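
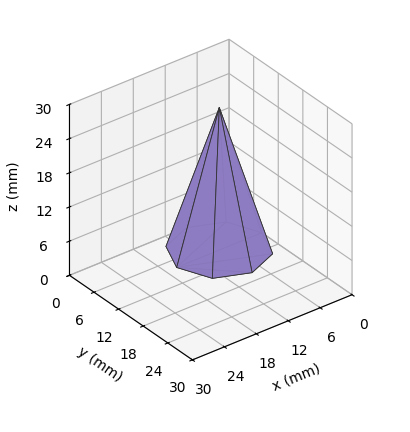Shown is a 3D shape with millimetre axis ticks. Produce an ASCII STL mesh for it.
Reading the render: the shape is a regular 8-sided pyramid, base circumscribed radius ≈ 8 mm, apex at z ≈ 25 mm (dimensions read to the nearest mm from the axis ticks). For the STL, each face is triangulated and given an outward normal.

solid part
  facet normal 0.0000 0.0000 -1.0000
    outer loop
      vertex 8.00 16.00 0.00
      vertex 13.66 13.66 0.00
      vertex 16.00 8.00 0.00
    endloop
  endfacet
  facet normal 0.0000 0.0000 -1.0000
    outer loop
      vertex 2.34 13.66 0.00
      vertex 8.00 16.00 0.00
      vertex 16.00 8.00 0.00
    endloop
  endfacet
  facet normal 0.0000 0.0000 -1.0000
    outer loop
      vertex 0.00 8.00 0.00
      vertex 2.34 13.66 0.00
      vertex 16.00 8.00 0.00
    endloop
  endfacet
  facet normal 0.0000 0.0000 -1.0000
    outer loop
      vertex 2.34 2.34 0.00
      vertex 0.00 8.00 0.00
      vertex 16.00 8.00 0.00
    endloop
  endfacet
  facet normal 0.0000 0.0000 -1.0000
    outer loop
      vertex 8.00 0.00 0.00
      vertex 2.34 2.34 0.00
      vertex 16.00 8.00 0.00
    endloop
  endfacet
  facet normal 0.0000 0.0000 -1.0000
    outer loop
      vertex 13.66 2.34 0.00
      vertex 8.00 0.00 0.00
      vertex 16.00 8.00 0.00
    endloop
  endfacet
  facet normal 0.8862 0.3664 0.2836
    outer loop
      vertex 16.00 8.00 0.00
      vertex 13.66 13.66 0.00
      vertex 8.00 8.00 25.00
    endloop
  endfacet
  facet normal 0.3664 0.8862 0.2836
    outer loop
      vertex 13.66 13.66 0.00
      vertex 8.00 16.00 0.00
      vertex 8.00 8.00 25.00
    endloop
  endfacet
  facet normal -0.3664 0.8862 0.2836
    outer loop
      vertex 8.00 16.00 0.00
      vertex 2.34 13.66 0.00
      vertex 8.00 8.00 25.00
    endloop
  endfacet
  facet normal -0.8862 0.3664 0.2836
    outer loop
      vertex 2.34 13.66 0.00
      vertex 0.00 8.00 0.00
      vertex 8.00 8.00 25.00
    endloop
  endfacet
  facet normal -0.8862 -0.3664 0.2836
    outer loop
      vertex 0.00 8.00 0.00
      vertex 2.34 2.34 0.00
      vertex 8.00 8.00 25.00
    endloop
  endfacet
  facet normal -0.3664 -0.8862 0.2836
    outer loop
      vertex 2.34 2.34 0.00
      vertex 8.00 0.00 0.00
      vertex 8.00 8.00 25.00
    endloop
  endfacet
  facet normal 0.3664 -0.8862 0.2836
    outer loop
      vertex 8.00 0.00 0.00
      vertex 13.66 2.34 0.00
      vertex 8.00 8.00 25.00
    endloop
  endfacet
  facet normal 0.8862 -0.3664 0.2836
    outer loop
      vertex 13.66 2.34 0.00
      vertex 16.00 8.00 0.00
      vertex 8.00 8.00 25.00
    endloop
  endfacet
endsolid part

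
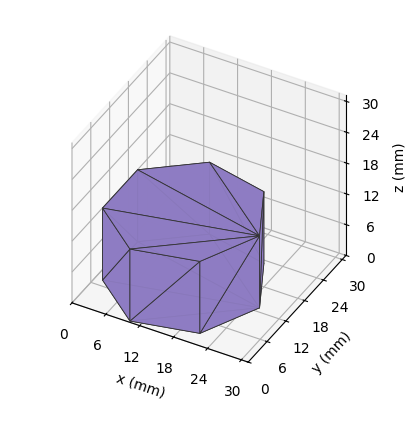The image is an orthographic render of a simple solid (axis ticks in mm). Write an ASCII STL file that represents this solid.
Reading the render: the shape is a regular 7-sided prism (a cylinder approximated with 7 flat sides), circumscribed radius ≈ 13 mm, height ≈ 14 mm (dimensions read to the nearest mm from the axis ticks). For the STL, each face is triangulated and given an outward normal.

solid part
  facet normal 0.0000 0.0000 -1.0000
    outer loop
      vertex 10.1 25.7 0.0
      vertex 21.1 23.2 0.0
      vertex 26.0 13.0 0.0
    endloop
  endfacet
  facet normal 0.0000 0.0000 -1.0000
    outer loop
      vertex 1.3 18.6 0.0
      vertex 10.1 25.7 0.0
      vertex 26.0 13.0 0.0
    endloop
  endfacet
  facet normal 0.0000 0.0000 -1.0000
    outer loop
      vertex 1.3 7.4 0.0
      vertex 1.3 18.6 0.0
      vertex 26.0 13.0 0.0
    endloop
  endfacet
  facet normal 0.0000 0.0000 -1.0000
    outer loop
      vertex 10.1 0.3 0.0
      vertex 1.3 7.4 0.0
      vertex 26.0 13.0 0.0
    endloop
  endfacet
  facet normal 0.0000 0.0000 -1.0000
    outer loop
      vertex 21.1 2.8 0.0
      vertex 10.1 0.3 0.0
      vertex 26.0 13.0 0.0
    endloop
  endfacet
  facet normal 0.0000 0.0000 1.0000
    outer loop
      vertex 26.0 13.0 14.0
      vertex 21.1 23.2 14.0
      vertex 10.1 25.7 14.0
    endloop
  endfacet
  facet normal 0.0000 0.0000 1.0000
    outer loop
      vertex 26.0 13.0 14.0
      vertex 10.1 25.7 14.0
      vertex 1.3 18.6 14.0
    endloop
  endfacet
  facet normal 0.0000 0.0000 1.0000
    outer loop
      vertex 26.0 13.0 14.0
      vertex 1.3 18.6 14.0
      vertex 1.3 7.4 14.0
    endloop
  endfacet
  facet normal 0.0000 0.0000 1.0000
    outer loop
      vertex 26.0 13.0 14.0
      vertex 1.3 7.4 14.0
      vertex 10.1 0.3 14.0
    endloop
  endfacet
  facet normal 0.0000 0.0000 1.0000
    outer loop
      vertex 26.0 13.0 14.0
      vertex 10.1 0.3 14.0
      vertex 21.1 2.8 14.0
    endloop
  endfacet
  facet normal 0.9014 0.4330 0.0000
    outer loop
      vertex 26.0 13.0 0.0
      vertex 21.1 23.2 0.0
      vertex 21.1 23.2 14.0
    endloop
  endfacet
  facet normal 0.9014 0.4330 0.0000
    outer loop
      vertex 26.0 13.0 0.0
      vertex 21.1 23.2 14.0
      vertex 26.0 13.0 14.0
    endloop
  endfacet
  facet normal 0.2216 0.9751 0.0000
    outer loop
      vertex 21.1 23.2 0.0
      vertex 10.1 25.7 0.0
      vertex 10.1 25.7 14.0
    endloop
  endfacet
  facet normal 0.2216 0.9751 0.0000
    outer loop
      vertex 21.1 23.2 0.0
      vertex 10.1 25.7 14.0
      vertex 21.1 23.2 14.0
    endloop
  endfacet
  facet normal -0.6279 0.7783 0.0000
    outer loop
      vertex 10.1 25.7 0.0
      vertex 1.3 18.6 0.0
      vertex 1.3 18.6 14.0
    endloop
  endfacet
  facet normal -0.6279 0.7783 0.0000
    outer loop
      vertex 10.1 25.7 0.0
      vertex 1.3 18.6 14.0
      vertex 10.1 25.7 14.0
    endloop
  endfacet
  facet normal -1.0000 0.0000 0.0000
    outer loop
      vertex 1.3 18.6 0.0
      vertex 1.3 7.4 0.0
      vertex 1.3 7.4 14.0
    endloop
  endfacet
  facet normal -1.0000 0.0000 0.0000
    outer loop
      vertex 1.3 18.6 0.0
      vertex 1.3 7.4 14.0
      vertex 1.3 18.6 14.0
    endloop
  endfacet
  facet normal -0.6279 -0.7783 0.0000
    outer loop
      vertex 1.3 7.4 0.0
      vertex 10.1 0.3 0.0
      vertex 10.1 0.3 14.0
    endloop
  endfacet
  facet normal -0.6279 -0.7783 0.0000
    outer loop
      vertex 1.3 7.4 0.0
      vertex 10.1 0.3 14.0
      vertex 1.3 7.4 14.0
    endloop
  endfacet
  facet normal 0.2216 -0.9751 0.0000
    outer loop
      vertex 10.1 0.3 0.0
      vertex 21.1 2.8 0.0
      vertex 21.1 2.8 14.0
    endloop
  endfacet
  facet normal 0.2216 -0.9751 0.0000
    outer loop
      vertex 10.1 0.3 0.0
      vertex 21.1 2.8 14.0
      vertex 10.1 0.3 14.0
    endloop
  endfacet
  facet normal 0.9014 -0.4330 0.0000
    outer loop
      vertex 21.1 2.8 0.0
      vertex 26.0 13.0 0.0
      vertex 26.0 13.0 14.0
    endloop
  endfacet
  facet normal 0.9014 -0.4330 0.0000
    outer loop
      vertex 21.1 2.8 0.0
      vertex 26.0 13.0 14.0
      vertex 21.1 2.8 14.0
    endloop
  endfacet
endsolid part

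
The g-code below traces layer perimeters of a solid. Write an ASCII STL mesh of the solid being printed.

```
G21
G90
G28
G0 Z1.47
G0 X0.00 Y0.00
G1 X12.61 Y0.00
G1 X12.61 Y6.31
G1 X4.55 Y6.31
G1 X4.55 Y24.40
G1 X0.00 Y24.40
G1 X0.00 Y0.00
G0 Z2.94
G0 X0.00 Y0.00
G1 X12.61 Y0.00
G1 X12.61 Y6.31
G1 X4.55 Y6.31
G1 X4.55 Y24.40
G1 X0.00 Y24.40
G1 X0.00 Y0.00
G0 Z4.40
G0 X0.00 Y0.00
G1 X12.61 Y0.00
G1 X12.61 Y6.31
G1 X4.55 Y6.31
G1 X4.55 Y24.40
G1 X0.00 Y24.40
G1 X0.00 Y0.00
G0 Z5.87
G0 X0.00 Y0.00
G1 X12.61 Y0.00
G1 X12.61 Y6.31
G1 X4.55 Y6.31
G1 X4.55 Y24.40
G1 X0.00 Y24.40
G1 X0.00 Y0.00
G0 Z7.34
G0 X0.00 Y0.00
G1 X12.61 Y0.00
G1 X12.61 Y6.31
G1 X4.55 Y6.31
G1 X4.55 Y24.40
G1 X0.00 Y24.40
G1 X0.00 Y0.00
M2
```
solid part
  facet normal 0.0000 0.0000 -1.0000
    outer loop
      vertex 12.61 6.31 0.00
      vertex 12.61 0.00 0.00
      vertex 0.00 0.00 0.00
    endloop
  endfacet
  facet normal 0.0000 0.0000 -1.0000
    outer loop
      vertex 4.55 6.31 0.00
      vertex 12.61 6.31 0.00
      vertex 0.00 0.00 0.00
    endloop
  endfacet
  facet normal 0.0000 0.0000 -1.0000
    outer loop
      vertex 4.55 24.40 0.00
      vertex 4.55 6.31 0.00
      vertex 0.00 0.00 0.00
    endloop
  endfacet
  facet normal 0.0000 0.0000 -1.0000
    outer loop
      vertex 0.00 24.40 0.00
      vertex 4.55 24.40 0.00
      vertex 0.00 0.00 0.00
    endloop
  endfacet
  facet normal 0.0000 0.0000 1.0000
    outer loop
      vertex 0.00 0.00 7.34
      vertex 12.61 0.00 7.34
      vertex 12.61 6.31 7.34
    endloop
  endfacet
  facet normal 0.0000 0.0000 1.0000
    outer loop
      vertex 0.00 0.00 7.34
      vertex 12.61 6.31 7.34
      vertex 4.55 6.31 7.34
    endloop
  endfacet
  facet normal 0.0000 0.0000 1.0000
    outer loop
      vertex 0.00 0.00 7.34
      vertex 4.55 6.31 7.34
      vertex 4.55 24.40 7.34
    endloop
  endfacet
  facet normal 0.0000 0.0000 1.0000
    outer loop
      vertex 0.00 0.00 7.34
      vertex 4.55 24.40 7.34
      vertex 0.00 24.40 7.34
    endloop
  endfacet
  facet normal 0.0000 -1.0000 0.0000
    outer loop
      vertex 0.00 0.00 0.00
      vertex 12.61 0.00 0.00
      vertex 12.61 0.00 7.34
    endloop
  endfacet
  facet normal 0.0000 -1.0000 0.0000
    outer loop
      vertex 0.00 0.00 0.00
      vertex 12.61 0.00 7.34
      vertex 0.00 0.00 7.34
    endloop
  endfacet
  facet normal 1.0000 0.0000 0.0000
    outer loop
      vertex 12.61 0.00 0.00
      vertex 12.61 6.31 0.00
      vertex 12.61 6.31 7.34
    endloop
  endfacet
  facet normal 1.0000 0.0000 0.0000
    outer loop
      vertex 12.61 0.00 0.00
      vertex 12.61 6.31 7.34
      vertex 12.61 0.00 7.34
    endloop
  endfacet
  facet normal 0.0000 1.0000 0.0000
    outer loop
      vertex 12.61 6.31 0.00
      vertex 4.55 6.31 0.00
      vertex 4.55 6.31 7.34
    endloop
  endfacet
  facet normal 0.0000 1.0000 0.0000
    outer loop
      vertex 12.61 6.31 0.00
      vertex 4.55 6.31 7.34
      vertex 12.61 6.31 7.34
    endloop
  endfacet
  facet normal 1.0000 0.0000 0.0000
    outer loop
      vertex 4.55 6.31 0.00
      vertex 4.55 24.40 0.00
      vertex 4.55 24.40 7.34
    endloop
  endfacet
  facet normal 1.0000 0.0000 0.0000
    outer loop
      vertex 4.55 6.31 0.00
      vertex 4.55 24.40 7.34
      vertex 4.55 6.31 7.34
    endloop
  endfacet
  facet normal 0.0000 1.0000 0.0000
    outer loop
      vertex 4.55 24.40 0.00
      vertex 0.00 24.40 0.00
      vertex 0.00 24.40 7.34
    endloop
  endfacet
  facet normal 0.0000 1.0000 0.0000
    outer loop
      vertex 4.55 24.40 0.00
      vertex 0.00 24.40 7.34
      vertex 4.55 24.40 7.34
    endloop
  endfacet
  facet normal -1.0000 0.0000 0.0000
    outer loop
      vertex 0.00 24.40 0.00
      vertex 0.00 0.00 0.00
      vertex 0.00 0.00 7.34
    endloop
  endfacet
  facet normal -1.0000 0.0000 0.0000
    outer loop
      vertex 0.00 24.40 0.00
      vertex 0.00 0.00 7.34
      vertex 0.00 24.40 7.34
    endloop
  endfacet
endsolid part

The G0 Z moves step by Δz≈1.47 mm. Every layer's G1 loop is the same polygon, so the solid is a straight extrusion of it from z=0 to z≈7.34. Closing with flat bottom and top caps and triangulating gives 20 facets — an L-shaped prism: outer 12.6 × 24.4 mm, arm thicknesses ≈ 6.31 mm (horizontal) and 4.55 mm (vertical), extruded 7.34 mm in z.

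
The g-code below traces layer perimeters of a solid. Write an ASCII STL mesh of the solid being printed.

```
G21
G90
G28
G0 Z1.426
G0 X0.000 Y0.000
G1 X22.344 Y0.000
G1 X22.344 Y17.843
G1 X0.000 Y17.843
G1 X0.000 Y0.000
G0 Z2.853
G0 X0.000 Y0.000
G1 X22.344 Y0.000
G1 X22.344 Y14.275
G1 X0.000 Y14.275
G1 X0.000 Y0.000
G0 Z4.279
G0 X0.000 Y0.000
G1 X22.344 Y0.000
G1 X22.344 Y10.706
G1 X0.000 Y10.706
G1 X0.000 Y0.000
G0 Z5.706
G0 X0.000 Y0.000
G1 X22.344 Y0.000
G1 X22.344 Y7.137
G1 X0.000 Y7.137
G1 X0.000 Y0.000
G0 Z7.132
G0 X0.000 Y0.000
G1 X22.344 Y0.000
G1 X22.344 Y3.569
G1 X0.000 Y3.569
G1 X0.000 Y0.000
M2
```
solid part
  facet normal 0.0000 0.0000 -1.0000
    outer loop
      vertex 22.344 21.412 0.000
      vertex 22.344 0.000 0.000
      vertex 0.000 0.000 0.000
    endloop
  endfacet
  facet normal 0.0000 0.0000 -1.0000
    outer loop
      vertex 0.000 21.412 0.000
      vertex 22.344 21.412 0.000
      vertex 0.000 0.000 0.000
    endloop
  endfacet
  facet normal 0.0000 -1.0000 0.0000
    outer loop
      vertex 0.000 0.000 0.000
      vertex 22.344 0.000 0.000
      vertex 22.344 0.000 8.559
    endloop
  endfacet
  facet normal 0.0000 -1.0000 0.0000
    outer loop
      vertex 0.000 0.000 0.000
      vertex 22.344 0.000 8.559
      vertex 0.000 0.000 8.559
    endloop
  endfacet
  facet normal 0.0000 0.3712 0.9286
    outer loop
      vertex 0.000 0.000 8.559
      vertex 22.344 0.000 8.559
      vertex 22.344 21.412 0.000
    endloop
  endfacet
  facet normal 0.0000 0.3712 0.9286
    outer loop
      vertex 0.000 0.000 8.559
      vertex 22.344 21.412 0.000
      vertex 0.000 21.412 0.000
    endloop
  endfacet
  facet normal -1.0000 0.0000 0.0000
    outer loop
      vertex 0.000 0.000 8.559
      vertex 0.000 21.412 0.000
      vertex 0.000 0.000 0.000
    endloop
  endfacet
  facet normal 1.0000 0.0000 0.0000
    outer loop
      vertex 22.344 0.000 0.000
      vertex 22.344 21.412 0.000
      vertex 22.344 0.000 8.559
    endloop
  endfacet
endsolid part

The G0 Z moves step by Δz≈1.426 mm. The G1 loops shrink linearly with z, so the solid tapers from its base footprint up to z≈8.56. Closing with a flat bottom cap and the tapered top and triangulating gives 8 facets — a wedge (ramp): 22.3 × 21.4 mm base, rising to 8.56 mm along the y=0 edge and sloping linearly to z=0 at y=21.4.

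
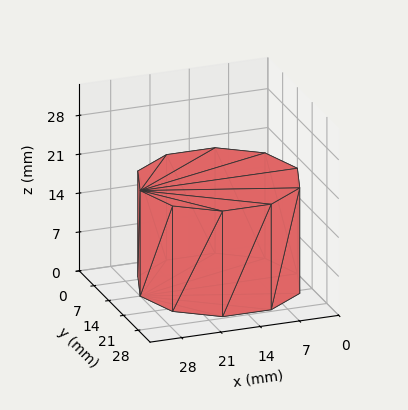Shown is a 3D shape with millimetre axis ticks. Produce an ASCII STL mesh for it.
Reading the render: the shape is a regular 10-sided prism (a cylinder approximated with 10 flat sides), circumscribed radius ≈ 14 mm, height ≈ 19 mm (dimensions read to the nearest mm from the axis ticks). For the STL, each face is triangulated and given an outward normal.

solid part
  facet normal 0.0000 0.0000 -1.0000
    outer loop
      vertex 18.326 27.315 0.000
      vertex 25.326 22.229 0.000
      vertex 28.000 14.000 0.000
    endloop
  endfacet
  facet normal 0.0000 0.0000 -1.0000
    outer loop
      vertex 9.674 27.315 0.000
      vertex 18.326 27.315 0.000
      vertex 28.000 14.000 0.000
    endloop
  endfacet
  facet normal 0.0000 0.0000 -1.0000
    outer loop
      vertex 2.674 22.229 0.000
      vertex 9.674 27.315 0.000
      vertex 28.000 14.000 0.000
    endloop
  endfacet
  facet normal 0.0000 0.0000 -1.0000
    outer loop
      vertex 0.000 14.000 0.000
      vertex 2.674 22.229 0.000
      vertex 28.000 14.000 0.000
    endloop
  endfacet
  facet normal 0.0000 0.0000 -1.0000
    outer loop
      vertex 2.674 5.771 0.000
      vertex 0.000 14.000 0.000
      vertex 28.000 14.000 0.000
    endloop
  endfacet
  facet normal 0.0000 0.0000 -1.0000
    outer loop
      vertex 9.674 0.685 0.000
      vertex 2.674 5.771 0.000
      vertex 28.000 14.000 0.000
    endloop
  endfacet
  facet normal 0.0000 0.0000 -1.0000
    outer loop
      vertex 18.326 0.685 0.000
      vertex 9.674 0.685 0.000
      vertex 28.000 14.000 0.000
    endloop
  endfacet
  facet normal 0.0000 0.0000 -1.0000
    outer loop
      vertex 25.326 5.771 0.000
      vertex 18.326 0.685 0.000
      vertex 28.000 14.000 0.000
    endloop
  endfacet
  facet normal 0.0000 0.0000 1.0000
    outer loop
      vertex 28.000 14.000 19.000
      vertex 25.326 22.229 19.000
      vertex 18.326 27.315 19.000
    endloop
  endfacet
  facet normal 0.0000 0.0000 1.0000
    outer loop
      vertex 28.000 14.000 19.000
      vertex 18.326 27.315 19.000
      vertex 9.674 27.315 19.000
    endloop
  endfacet
  facet normal 0.0000 0.0000 1.0000
    outer loop
      vertex 28.000 14.000 19.000
      vertex 9.674 27.315 19.000
      vertex 2.674 22.229 19.000
    endloop
  endfacet
  facet normal 0.0000 0.0000 1.0000
    outer loop
      vertex 28.000 14.000 19.000
      vertex 2.674 22.229 19.000
      vertex 0.000 14.000 19.000
    endloop
  endfacet
  facet normal 0.0000 0.0000 1.0000
    outer loop
      vertex 28.000 14.000 19.000
      vertex 0.000 14.000 19.000
      vertex 2.674 5.771 19.000
    endloop
  endfacet
  facet normal 0.0000 0.0000 1.0000
    outer loop
      vertex 28.000 14.000 19.000
      vertex 2.674 5.771 19.000
      vertex 9.674 0.685 19.000
    endloop
  endfacet
  facet normal 0.0000 0.0000 1.0000
    outer loop
      vertex 28.000 14.000 19.000
      vertex 9.674 0.685 19.000
      vertex 18.326 0.685 19.000
    endloop
  endfacet
  facet normal 0.0000 0.0000 1.0000
    outer loop
      vertex 28.000 14.000 19.000
      vertex 18.326 0.685 19.000
      vertex 25.326 5.771 19.000
    endloop
  endfacet
  facet normal 0.9510 0.3090 0.0000
    outer loop
      vertex 28.000 14.000 0.000
      vertex 25.326 22.229 0.000
      vertex 25.326 22.229 19.000
    endloop
  endfacet
  facet normal 0.9510 0.3090 0.0000
    outer loop
      vertex 28.000 14.000 0.000
      vertex 25.326 22.229 19.000
      vertex 28.000 14.000 19.000
    endloop
  endfacet
  facet normal 0.5878 0.8090 0.0000
    outer loop
      vertex 25.326 22.229 0.000
      vertex 18.326 27.315 0.000
      vertex 18.326 27.315 19.000
    endloop
  endfacet
  facet normal 0.5878 0.8090 0.0000
    outer loop
      vertex 25.326 22.229 0.000
      vertex 18.326 27.315 19.000
      vertex 25.326 22.229 19.000
    endloop
  endfacet
  facet normal 0.0000 1.0000 0.0000
    outer loop
      vertex 18.326 27.315 0.000
      vertex 9.674 27.315 0.000
      vertex 9.674 27.315 19.000
    endloop
  endfacet
  facet normal 0.0000 1.0000 0.0000
    outer loop
      vertex 18.326 27.315 0.000
      vertex 9.674 27.315 19.000
      vertex 18.326 27.315 19.000
    endloop
  endfacet
  facet normal -0.5878 0.8090 0.0000
    outer loop
      vertex 9.674 27.315 0.000
      vertex 2.674 22.229 0.000
      vertex 2.674 22.229 19.000
    endloop
  endfacet
  facet normal -0.5878 0.8090 0.0000
    outer loop
      vertex 9.674 27.315 0.000
      vertex 2.674 22.229 19.000
      vertex 9.674 27.315 19.000
    endloop
  endfacet
  facet normal -0.9510 0.3090 0.0000
    outer loop
      vertex 2.674 22.229 0.000
      vertex 0.000 14.000 0.000
      vertex 0.000 14.000 19.000
    endloop
  endfacet
  facet normal -0.9510 0.3090 0.0000
    outer loop
      vertex 2.674 22.229 0.000
      vertex 0.000 14.000 19.000
      vertex 2.674 22.229 19.000
    endloop
  endfacet
  facet normal -0.9510 -0.3090 0.0000
    outer loop
      vertex 0.000 14.000 0.000
      vertex 2.674 5.771 0.000
      vertex 2.674 5.771 19.000
    endloop
  endfacet
  facet normal -0.9510 -0.3090 0.0000
    outer loop
      vertex 0.000 14.000 0.000
      vertex 2.674 5.771 19.000
      vertex 0.000 14.000 19.000
    endloop
  endfacet
  facet normal -0.5878 -0.8090 0.0000
    outer loop
      vertex 2.674 5.771 0.000
      vertex 9.674 0.685 0.000
      vertex 9.674 0.685 19.000
    endloop
  endfacet
  facet normal -0.5878 -0.8090 0.0000
    outer loop
      vertex 2.674 5.771 0.000
      vertex 9.674 0.685 19.000
      vertex 2.674 5.771 19.000
    endloop
  endfacet
  facet normal 0.0000 -1.0000 0.0000
    outer loop
      vertex 9.674 0.685 0.000
      vertex 18.326 0.685 0.000
      vertex 18.326 0.685 19.000
    endloop
  endfacet
  facet normal 0.0000 -1.0000 0.0000
    outer loop
      vertex 9.674 0.685 0.000
      vertex 18.326 0.685 19.000
      vertex 9.674 0.685 19.000
    endloop
  endfacet
  facet normal 0.5878 -0.8090 0.0000
    outer loop
      vertex 18.326 0.685 0.000
      vertex 25.326 5.771 0.000
      vertex 25.326 5.771 19.000
    endloop
  endfacet
  facet normal 0.5878 -0.8090 0.0000
    outer loop
      vertex 18.326 0.685 0.000
      vertex 25.326 5.771 19.000
      vertex 18.326 0.685 19.000
    endloop
  endfacet
  facet normal 0.9510 -0.3090 0.0000
    outer loop
      vertex 25.326 5.771 0.000
      vertex 28.000 14.000 0.000
      vertex 28.000 14.000 19.000
    endloop
  endfacet
  facet normal 0.9510 -0.3090 0.0000
    outer loop
      vertex 25.326 5.771 0.000
      vertex 28.000 14.000 19.000
      vertex 25.326 5.771 19.000
    endloop
  endfacet
endsolid part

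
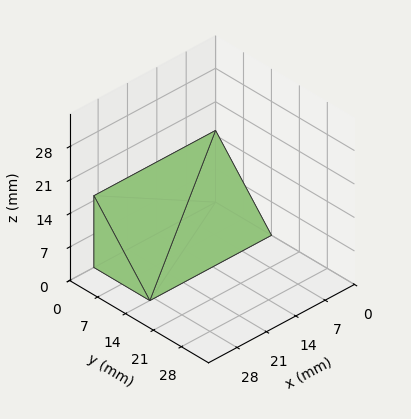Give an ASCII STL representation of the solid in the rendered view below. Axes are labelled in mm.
Reading the render: the shape is a wedge (ramp): 29 × 14 mm base, rising to 15 mm along the y=0 edge and sloping linearly to z=0 at y=14 (dimensions read to the nearest mm from the axis ticks). For the STL, each face is triangulated and given an outward normal.

solid part
  facet normal 0.0000 0.0000 -1.0000
    outer loop
      vertex 29.000 14.000 0.000
      vertex 29.000 0.000 0.000
      vertex 0.000 0.000 0.000
    endloop
  endfacet
  facet normal 0.0000 0.0000 -1.0000
    outer loop
      vertex 0.000 14.000 0.000
      vertex 29.000 14.000 0.000
      vertex 0.000 0.000 0.000
    endloop
  endfacet
  facet normal 0.0000 -1.0000 0.0000
    outer loop
      vertex 0.000 0.000 0.000
      vertex 29.000 0.000 0.000
      vertex 29.000 0.000 15.000
    endloop
  endfacet
  facet normal 0.0000 -1.0000 0.0000
    outer loop
      vertex 0.000 0.000 0.000
      vertex 29.000 0.000 15.000
      vertex 0.000 0.000 15.000
    endloop
  endfacet
  facet normal 0.0000 0.7311 0.6823
    outer loop
      vertex 0.000 0.000 15.000
      vertex 29.000 0.000 15.000
      vertex 29.000 14.000 0.000
    endloop
  endfacet
  facet normal 0.0000 0.7311 0.6823
    outer loop
      vertex 0.000 0.000 15.000
      vertex 29.000 14.000 0.000
      vertex 0.000 14.000 0.000
    endloop
  endfacet
  facet normal -1.0000 0.0000 0.0000
    outer loop
      vertex 0.000 0.000 15.000
      vertex 0.000 14.000 0.000
      vertex 0.000 0.000 0.000
    endloop
  endfacet
  facet normal 1.0000 0.0000 0.0000
    outer loop
      vertex 29.000 0.000 0.000
      vertex 29.000 14.000 0.000
      vertex 29.000 0.000 15.000
    endloop
  endfacet
endsolid part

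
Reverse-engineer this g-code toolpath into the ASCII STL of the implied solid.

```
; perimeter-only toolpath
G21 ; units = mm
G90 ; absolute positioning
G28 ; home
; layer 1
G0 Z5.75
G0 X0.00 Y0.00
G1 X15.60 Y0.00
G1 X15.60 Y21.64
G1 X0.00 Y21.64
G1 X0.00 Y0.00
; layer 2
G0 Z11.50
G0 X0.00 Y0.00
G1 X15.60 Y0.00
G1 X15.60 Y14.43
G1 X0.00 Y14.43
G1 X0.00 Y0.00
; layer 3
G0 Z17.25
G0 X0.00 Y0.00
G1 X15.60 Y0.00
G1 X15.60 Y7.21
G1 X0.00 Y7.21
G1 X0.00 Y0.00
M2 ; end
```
solid part
  facet normal 0.0000 0.0000 -1.0000
    outer loop
      vertex 15.60 28.86 0.00
      vertex 15.60 0.00 0.00
      vertex 0.00 0.00 0.00
    endloop
  endfacet
  facet normal 0.0000 0.0000 -1.0000
    outer loop
      vertex 0.00 28.86 0.00
      vertex 15.60 28.86 0.00
      vertex 0.00 0.00 0.00
    endloop
  endfacet
  facet normal 0.0000 -1.0000 0.0000
    outer loop
      vertex 0.00 0.00 0.00
      vertex 15.60 0.00 0.00
      vertex 15.60 0.00 23.00
    endloop
  endfacet
  facet normal 0.0000 -1.0000 0.0000
    outer loop
      vertex 0.00 0.00 0.00
      vertex 15.60 0.00 23.00
      vertex 0.00 0.00 23.00
    endloop
  endfacet
  facet normal 0.0000 0.6232 0.7820
    outer loop
      vertex 0.00 0.00 23.00
      vertex 15.60 0.00 23.00
      vertex 15.60 28.86 0.00
    endloop
  endfacet
  facet normal 0.0000 0.6232 0.7820
    outer loop
      vertex 0.00 0.00 23.00
      vertex 15.60 28.86 0.00
      vertex 0.00 28.86 0.00
    endloop
  endfacet
  facet normal -1.0000 0.0000 0.0000
    outer loop
      vertex 0.00 0.00 23.00
      vertex 0.00 28.86 0.00
      vertex 0.00 0.00 0.00
    endloop
  endfacet
  facet normal 1.0000 0.0000 0.0000
    outer loop
      vertex 15.60 0.00 0.00
      vertex 15.60 28.86 0.00
      vertex 15.60 0.00 23.00
    endloop
  endfacet
endsolid part

The G0 Z moves step by Δz≈5.75 mm. The G1 loops shrink linearly with z, so the solid tapers from its base footprint up to z≈23. Closing with a flat bottom cap and the tapered top and triangulating gives 8 facets — a wedge (ramp): 15.6 × 28.9 mm base, rising to 23 mm along the y=0 edge and sloping linearly to z=0 at y=28.9.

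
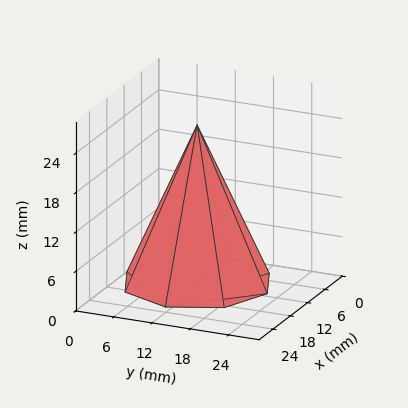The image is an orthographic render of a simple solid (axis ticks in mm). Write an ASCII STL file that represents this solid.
Reading the render: the shape is a regular 8-sided pyramid, base circumscribed radius ≈ 11 mm, apex at z ≈ 24 mm (dimensions read to the nearest mm from the axis ticks). For the STL, each face is triangulated and given an outward normal.

solid part
  facet normal 0.0000 0.0000 -1.0000
    outer loop
      vertex 11.00 22.00 0.00
      vertex 18.78 18.78 0.00
      vertex 22.00 11.00 0.00
    endloop
  endfacet
  facet normal 0.0000 0.0000 -1.0000
    outer loop
      vertex 3.22 18.78 0.00
      vertex 11.00 22.00 0.00
      vertex 22.00 11.00 0.00
    endloop
  endfacet
  facet normal 0.0000 0.0000 -1.0000
    outer loop
      vertex 0.00 11.00 0.00
      vertex 3.22 18.78 0.00
      vertex 22.00 11.00 0.00
    endloop
  endfacet
  facet normal 0.0000 0.0000 -1.0000
    outer loop
      vertex 3.22 3.22 0.00
      vertex 0.00 11.00 0.00
      vertex 22.00 11.00 0.00
    endloop
  endfacet
  facet normal 0.0000 0.0000 -1.0000
    outer loop
      vertex 11.00 0.00 0.00
      vertex 3.22 3.22 0.00
      vertex 22.00 11.00 0.00
    endloop
  endfacet
  facet normal 0.0000 0.0000 -1.0000
    outer loop
      vertex 18.78 3.22 0.00
      vertex 11.00 0.00 0.00
      vertex 22.00 11.00 0.00
    endloop
  endfacet
  facet normal 0.8508 0.3521 0.3900
    outer loop
      vertex 22.00 11.00 0.00
      vertex 18.78 18.78 0.00
      vertex 11.00 11.00 24.00
    endloop
  endfacet
  facet normal 0.3521 0.8508 0.3900
    outer loop
      vertex 18.78 18.78 0.00
      vertex 11.00 22.00 0.00
      vertex 11.00 11.00 24.00
    endloop
  endfacet
  facet normal -0.3521 0.8508 0.3900
    outer loop
      vertex 11.00 22.00 0.00
      vertex 3.22 18.78 0.00
      vertex 11.00 11.00 24.00
    endloop
  endfacet
  facet normal -0.8508 0.3521 0.3900
    outer loop
      vertex 3.22 18.78 0.00
      vertex 0.00 11.00 0.00
      vertex 11.00 11.00 24.00
    endloop
  endfacet
  facet normal -0.8508 -0.3521 0.3900
    outer loop
      vertex 0.00 11.00 0.00
      vertex 3.22 3.22 0.00
      vertex 11.00 11.00 24.00
    endloop
  endfacet
  facet normal -0.3521 -0.8508 0.3900
    outer loop
      vertex 3.22 3.22 0.00
      vertex 11.00 0.00 0.00
      vertex 11.00 11.00 24.00
    endloop
  endfacet
  facet normal 0.3521 -0.8508 0.3900
    outer loop
      vertex 11.00 0.00 0.00
      vertex 18.78 3.22 0.00
      vertex 11.00 11.00 24.00
    endloop
  endfacet
  facet normal 0.8508 -0.3521 0.3900
    outer loop
      vertex 18.78 3.22 0.00
      vertex 22.00 11.00 0.00
      vertex 11.00 11.00 24.00
    endloop
  endfacet
endsolid part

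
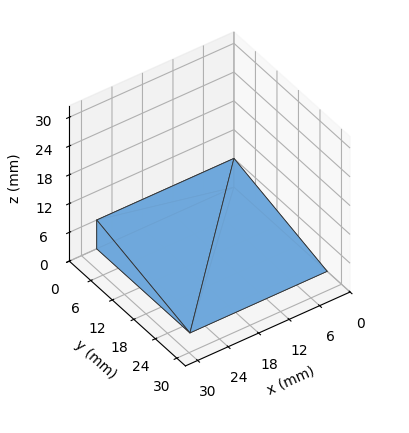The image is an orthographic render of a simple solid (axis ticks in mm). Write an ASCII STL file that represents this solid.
Reading the render: the shape is a wedge (ramp): 27 × 26 mm base, rising to 6 mm along the y=0 edge and sloping linearly to z=0 at y=26 (dimensions read to the nearest mm from the axis ticks). For the STL, each face is triangulated and given an outward normal.

solid part
  facet normal 0.0000 0.0000 -1.0000
    outer loop
      vertex 27.000 26.000 0.000
      vertex 27.000 0.000 0.000
      vertex 0.000 0.000 0.000
    endloop
  endfacet
  facet normal 0.0000 0.0000 -1.0000
    outer loop
      vertex 0.000 26.000 0.000
      vertex 27.000 26.000 0.000
      vertex 0.000 0.000 0.000
    endloop
  endfacet
  facet normal 0.0000 -1.0000 0.0000
    outer loop
      vertex 0.000 0.000 0.000
      vertex 27.000 0.000 0.000
      vertex 27.000 0.000 6.000
    endloop
  endfacet
  facet normal 0.0000 -1.0000 0.0000
    outer loop
      vertex 0.000 0.000 0.000
      vertex 27.000 0.000 6.000
      vertex 0.000 0.000 6.000
    endloop
  endfacet
  facet normal 0.0000 0.2249 0.9744
    outer loop
      vertex 0.000 0.000 6.000
      vertex 27.000 0.000 6.000
      vertex 27.000 26.000 0.000
    endloop
  endfacet
  facet normal 0.0000 0.2249 0.9744
    outer loop
      vertex 0.000 0.000 6.000
      vertex 27.000 26.000 0.000
      vertex 0.000 26.000 0.000
    endloop
  endfacet
  facet normal -1.0000 0.0000 0.0000
    outer loop
      vertex 0.000 0.000 6.000
      vertex 0.000 26.000 0.000
      vertex 0.000 0.000 0.000
    endloop
  endfacet
  facet normal 1.0000 0.0000 0.0000
    outer loop
      vertex 27.000 0.000 0.000
      vertex 27.000 26.000 0.000
      vertex 27.000 0.000 6.000
    endloop
  endfacet
endsolid part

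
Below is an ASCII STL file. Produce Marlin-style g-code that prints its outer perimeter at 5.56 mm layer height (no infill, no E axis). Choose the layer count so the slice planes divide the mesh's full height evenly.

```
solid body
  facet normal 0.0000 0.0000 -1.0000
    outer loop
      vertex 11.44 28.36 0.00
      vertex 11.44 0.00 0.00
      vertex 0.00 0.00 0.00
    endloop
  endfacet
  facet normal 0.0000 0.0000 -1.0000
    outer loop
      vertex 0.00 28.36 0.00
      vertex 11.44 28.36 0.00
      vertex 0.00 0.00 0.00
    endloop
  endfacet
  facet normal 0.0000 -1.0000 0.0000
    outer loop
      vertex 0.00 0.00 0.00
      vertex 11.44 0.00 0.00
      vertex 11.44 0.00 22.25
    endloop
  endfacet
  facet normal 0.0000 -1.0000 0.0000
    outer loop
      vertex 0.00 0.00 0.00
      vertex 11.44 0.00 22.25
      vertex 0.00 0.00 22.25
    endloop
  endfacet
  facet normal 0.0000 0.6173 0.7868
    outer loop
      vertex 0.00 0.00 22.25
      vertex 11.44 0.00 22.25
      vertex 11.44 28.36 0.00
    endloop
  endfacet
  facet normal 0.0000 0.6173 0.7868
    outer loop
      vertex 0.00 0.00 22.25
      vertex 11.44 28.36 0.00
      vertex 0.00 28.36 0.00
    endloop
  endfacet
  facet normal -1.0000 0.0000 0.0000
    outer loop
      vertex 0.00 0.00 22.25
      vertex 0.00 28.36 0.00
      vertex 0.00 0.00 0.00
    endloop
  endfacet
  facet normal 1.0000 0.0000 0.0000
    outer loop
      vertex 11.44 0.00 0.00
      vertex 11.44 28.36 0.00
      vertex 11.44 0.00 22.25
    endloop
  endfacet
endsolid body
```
; perimeter-only toolpath
G21 ; units = mm
G90 ; absolute positioning
G28 ; home
; layer 1
G0 Z5.56
G0 X0.00 Y0.00
G1 X11.44 Y0.00
G1 X11.44 Y21.27
G1 X0.00 Y21.27
G1 X0.00 Y0.00
; layer 2
G0 Z11.12
G0 X0.00 Y0.00
G1 X11.44 Y0.00
G1 X11.44 Y14.18
G1 X0.00 Y14.18
G1 X0.00 Y0.00
; layer 3
G0 Z16.69
G0 X0.00 Y0.00
G1 X11.44 Y0.00
G1 X11.44 Y7.09
G1 X0.00 Y7.09
G1 X0.00 Y0.00
M2 ; end

The solid is a wedge (ramp): 11.4 × 28.4 mm base, rising to 22.2 mm along the y=0 edge and sloping linearly to z=0 at y=28.4. Slicing at Δz = 5.56 mm — 4 equal slices spanning the solid's height, so layer i sits at z = i·h/4 — gives 3 non-empty perimeters. Each is a 4-segment closed polygon; G0 lifts to the layer z and rapids to the start vertex, then G1 traces the edges. The cross-section shrinks linearly with z (the slice at the apex is degenerate and omitted).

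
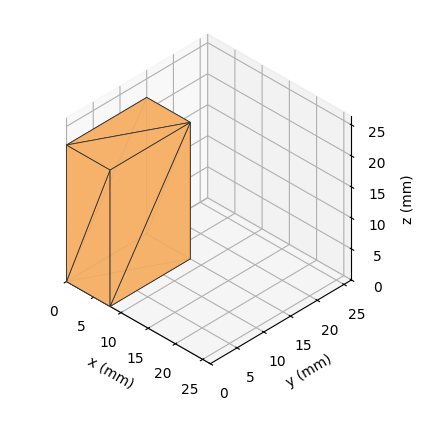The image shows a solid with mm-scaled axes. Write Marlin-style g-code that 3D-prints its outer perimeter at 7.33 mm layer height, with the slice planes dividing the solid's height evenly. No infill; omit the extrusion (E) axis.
Reading the render: the shape is a rectangular box, roughly 8 × 15 mm footprint and 22 mm tall (dimensions read to the nearest mm from the axis ticks). For the g-code, the solid's height is divided into equal slices at the stated Δz and each level perimeter traced with G1 moves after a G0 lift.

; perimeter-only toolpath
G21 ; units = mm
G90 ; absolute positioning
G28 ; home
; layer 1
G0 Z7.33
G0 X0.00 Y0.00
G1 X8.00 Y0.00
G1 X8.00 Y15.00
G1 X0.00 Y15.00
G1 X0.00 Y0.00
; layer 2
G0 Z14.67
G0 X0.00 Y0.00
G1 X8.00 Y0.00
G1 X8.00 Y15.00
G1 X0.00 Y15.00
G1 X0.00 Y0.00
; layer 3
G0 Z22.00
G0 X0.00 Y0.00
G1 X8.00 Y0.00
G1 X8.00 Y15.00
G1 X0.00 Y15.00
G1 X0.00 Y0.00
M2 ; end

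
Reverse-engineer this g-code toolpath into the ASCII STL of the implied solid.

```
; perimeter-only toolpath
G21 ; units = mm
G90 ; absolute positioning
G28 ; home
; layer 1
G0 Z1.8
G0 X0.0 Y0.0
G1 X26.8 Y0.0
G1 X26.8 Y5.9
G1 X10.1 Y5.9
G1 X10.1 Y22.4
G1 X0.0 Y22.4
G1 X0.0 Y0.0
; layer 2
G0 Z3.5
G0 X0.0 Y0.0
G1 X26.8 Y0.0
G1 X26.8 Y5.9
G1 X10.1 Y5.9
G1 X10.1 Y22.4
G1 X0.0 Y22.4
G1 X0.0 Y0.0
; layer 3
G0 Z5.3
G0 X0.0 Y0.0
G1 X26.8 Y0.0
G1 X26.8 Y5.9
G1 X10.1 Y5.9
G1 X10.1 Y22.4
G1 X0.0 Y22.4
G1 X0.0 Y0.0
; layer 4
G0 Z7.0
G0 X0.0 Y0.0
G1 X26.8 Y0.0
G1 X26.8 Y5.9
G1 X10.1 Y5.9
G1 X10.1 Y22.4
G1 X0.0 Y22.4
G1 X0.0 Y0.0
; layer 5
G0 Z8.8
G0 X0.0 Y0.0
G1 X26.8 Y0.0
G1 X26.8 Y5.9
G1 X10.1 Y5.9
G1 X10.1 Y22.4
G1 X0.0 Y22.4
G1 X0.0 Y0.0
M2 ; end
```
solid part
  facet normal 0.0000 0.0000 -1.0000
    outer loop
      vertex 26.8 5.9 0.0
      vertex 26.8 0.0 0.0
      vertex 0.0 0.0 0.0
    endloop
  endfacet
  facet normal 0.0000 0.0000 -1.0000
    outer loop
      vertex 10.1 5.9 0.0
      vertex 26.8 5.9 0.0
      vertex 0.0 0.0 0.0
    endloop
  endfacet
  facet normal 0.0000 0.0000 -1.0000
    outer loop
      vertex 10.1 22.4 0.0
      vertex 10.1 5.9 0.0
      vertex 0.0 0.0 0.0
    endloop
  endfacet
  facet normal 0.0000 0.0000 -1.0000
    outer loop
      vertex 0.0 22.4 0.0
      vertex 10.1 22.4 0.0
      vertex 0.0 0.0 0.0
    endloop
  endfacet
  facet normal 0.0000 0.0000 1.0000
    outer loop
      vertex 0.0 0.0 8.8
      vertex 26.8 0.0 8.8
      vertex 26.8 5.9 8.8
    endloop
  endfacet
  facet normal 0.0000 0.0000 1.0000
    outer loop
      vertex 0.0 0.0 8.8
      vertex 26.8 5.9 8.8
      vertex 10.1 5.9 8.8
    endloop
  endfacet
  facet normal 0.0000 0.0000 1.0000
    outer loop
      vertex 0.0 0.0 8.8
      vertex 10.1 5.9 8.8
      vertex 10.1 22.4 8.8
    endloop
  endfacet
  facet normal 0.0000 0.0000 1.0000
    outer loop
      vertex 0.0 0.0 8.8
      vertex 10.1 22.4 8.8
      vertex 0.0 22.4 8.8
    endloop
  endfacet
  facet normal 0.0000 -1.0000 0.0000
    outer loop
      vertex 0.0 0.0 0.0
      vertex 26.8 0.0 0.0
      vertex 26.8 0.0 8.8
    endloop
  endfacet
  facet normal 0.0000 -1.0000 0.0000
    outer loop
      vertex 0.0 0.0 0.0
      vertex 26.8 0.0 8.8
      vertex 0.0 0.0 8.8
    endloop
  endfacet
  facet normal 1.0000 0.0000 0.0000
    outer loop
      vertex 26.8 0.0 0.0
      vertex 26.8 5.9 0.0
      vertex 26.8 5.9 8.8
    endloop
  endfacet
  facet normal 1.0000 0.0000 0.0000
    outer loop
      vertex 26.8 0.0 0.0
      vertex 26.8 5.9 8.8
      vertex 26.8 0.0 8.8
    endloop
  endfacet
  facet normal 0.0000 1.0000 0.0000
    outer loop
      vertex 26.8 5.9 0.0
      vertex 10.1 5.9 0.0
      vertex 10.1 5.9 8.8
    endloop
  endfacet
  facet normal 0.0000 1.0000 0.0000
    outer loop
      vertex 26.8 5.9 0.0
      vertex 10.1 5.9 8.8
      vertex 26.8 5.9 8.8
    endloop
  endfacet
  facet normal 1.0000 0.0000 0.0000
    outer loop
      vertex 10.1 5.9 0.0
      vertex 10.1 22.4 0.0
      vertex 10.1 22.4 8.8
    endloop
  endfacet
  facet normal 1.0000 0.0000 0.0000
    outer loop
      vertex 10.1 5.9 0.0
      vertex 10.1 22.4 8.8
      vertex 10.1 5.9 8.8
    endloop
  endfacet
  facet normal 0.0000 1.0000 0.0000
    outer loop
      vertex 10.1 22.4 0.0
      vertex 0.0 22.4 0.0
      vertex 0.0 22.4 8.8
    endloop
  endfacet
  facet normal 0.0000 1.0000 0.0000
    outer loop
      vertex 10.1 22.4 0.0
      vertex 0.0 22.4 8.8
      vertex 10.1 22.4 8.8
    endloop
  endfacet
  facet normal -1.0000 0.0000 0.0000
    outer loop
      vertex 0.0 22.4 0.0
      vertex 0.0 0.0 0.0
      vertex 0.0 0.0 8.8
    endloop
  endfacet
  facet normal -1.0000 0.0000 0.0000
    outer loop
      vertex 0.0 22.4 0.0
      vertex 0.0 0.0 8.8
      vertex 0.0 22.4 8.8
    endloop
  endfacet
endsolid part

The G0 Z moves step by Δz≈1.8 mm. Every layer's G1 loop is the same polygon, so the solid is a straight extrusion of it from z=0 to z≈8.8. Closing with flat bottom and top caps and triangulating gives 20 facets — an L-shaped prism: outer 26.8 × 22.4 mm, arm thicknesses ≈ 5.9 mm (horizontal) and 10.1 mm (vertical), extruded 8.8 mm in z.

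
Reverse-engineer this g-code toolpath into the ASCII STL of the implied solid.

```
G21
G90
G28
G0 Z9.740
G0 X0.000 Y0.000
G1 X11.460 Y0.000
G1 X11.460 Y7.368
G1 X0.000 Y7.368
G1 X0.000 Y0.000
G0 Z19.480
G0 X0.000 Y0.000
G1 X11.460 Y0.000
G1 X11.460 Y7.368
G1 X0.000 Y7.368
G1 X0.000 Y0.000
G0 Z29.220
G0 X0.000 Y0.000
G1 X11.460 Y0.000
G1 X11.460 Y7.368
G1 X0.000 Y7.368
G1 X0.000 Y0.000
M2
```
solid part
  facet normal 0.0000 0.0000 -1.0000
    outer loop
      vertex 11.460 7.368 0.000
      vertex 11.460 0.000 0.000
      vertex 0.000 0.000 0.000
    endloop
  endfacet
  facet normal 0.0000 0.0000 -1.0000
    outer loop
      vertex 0.000 7.368 0.000
      vertex 11.460 7.368 0.000
      vertex 0.000 0.000 0.000
    endloop
  endfacet
  facet normal 0.0000 0.0000 1.0000
    outer loop
      vertex 0.000 0.000 29.220
      vertex 11.460 0.000 29.220
      vertex 11.460 7.368 29.220
    endloop
  endfacet
  facet normal 0.0000 0.0000 1.0000
    outer loop
      vertex 0.000 0.000 29.220
      vertex 11.460 7.368 29.220
      vertex 0.000 7.368 29.220
    endloop
  endfacet
  facet normal 0.0000 -1.0000 0.0000
    outer loop
      vertex 0.000 0.000 0.000
      vertex 11.460 0.000 0.000
      vertex 11.460 0.000 29.220
    endloop
  endfacet
  facet normal 0.0000 -1.0000 0.0000
    outer loop
      vertex 0.000 0.000 0.000
      vertex 11.460 0.000 29.220
      vertex 0.000 0.000 29.220
    endloop
  endfacet
  facet normal 0.0000 1.0000 0.0000
    outer loop
      vertex 11.460 7.368 29.220
      vertex 11.460 7.368 0.000
      vertex 0.000 7.368 0.000
    endloop
  endfacet
  facet normal 0.0000 1.0000 0.0000
    outer loop
      vertex 0.000 7.368 29.220
      vertex 11.460 7.368 29.220
      vertex 0.000 7.368 0.000
    endloop
  endfacet
  facet normal -1.0000 0.0000 0.0000
    outer loop
      vertex 0.000 7.368 29.220
      vertex 0.000 7.368 0.000
      vertex 0.000 0.000 0.000
    endloop
  endfacet
  facet normal -1.0000 0.0000 0.0000
    outer loop
      vertex 0.000 0.000 29.220
      vertex 0.000 7.368 29.220
      vertex 0.000 0.000 0.000
    endloop
  endfacet
  facet normal 1.0000 0.0000 0.0000
    outer loop
      vertex 11.460 0.000 0.000
      vertex 11.460 7.368 0.000
      vertex 11.460 7.368 29.220
    endloop
  endfacet
  facet normal 1.0000 0.0000 0.0000
    outer loop
      vertex 11.460 0.000 0.000
      vertex 11.460 7.368 29.220
      vertex 11.460 0.000 29.220
    endloop
  endfacet
endsolid part

The G0 Z moves step by Δz≈9.740 mm. Every layer's G1 loop is the same polygon, so the solid is a straight extrusion of it from z=0 to z≈29.2. Closing with flat bottom and top caps and triangulating gives 12 facets — a rectangular box, roughly 11.5 × 7.37 mm footprint and 29.2 mm tall.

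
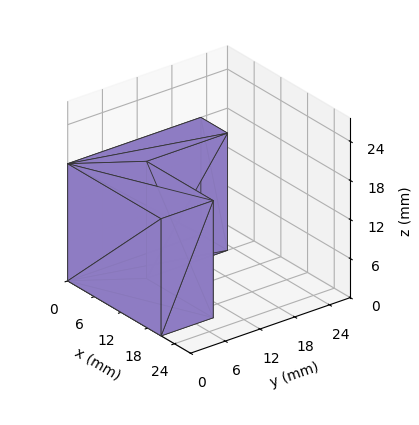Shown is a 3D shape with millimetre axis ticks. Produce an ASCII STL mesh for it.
Reading the render: the shape is an L-shaped prism: outer 21 × 23 mm, arm thicknesses ≈ 9 mm (horizontal) and 6 mm (vertical), extruded 18 mm in z (dimensions read to the nearest mm from the axis ticks). For the STL, each face is triangulated and given an outward normal.

solid part
  facet normal 0.0000 0.0000 -1.0000
    outer loop
      vertex 21.000 9.000 0.000
      vertex 21.000 0.000 0.000
      vertex 0.000 0.000 0.000
    endloop
  endfacet
  facet normal 0.0000 0.0000 -1.0000
    outer loop
      vertex 6.000 9.000 0.000
      vertex 21.000 9.000 0.000
      vertex 0.000 0.000 0.000
    endloop
  endfacet
  facet normal 0.0000 0.0000 -1.0000
    outer loop
      vertex 6.000 23.000 0.000
      vertex 6.000 9.000 0.000
      vertex 0.000 0.000 0.000
    endloop
  endfacet
  facet normal 0.0000 0.0000 -1.0000
    outer loop
      vertex 0.000 23.000 0.000
      vertex 6.000 23.000 0.000
      vertex 0.000 0.000 0.000
    endloop
  endfacet
  facet normal 0.0000 0.0000 1.0000
    outer loop
      vertex 0.000 0.000 18.000
      vertex 21.000 0.000 18.000
      vertex 21.000 9.000 18.000
    endloop
  endfacet
  facet normal 0.0000 0.0000 1.0000
    outer loop
      vertex 0.000 0.000 18.000
      vertex 21.000 9.000 18.000
      vertex 6.000 9.000 18.000
    endloop
  endfacet
  facet normal 0.0000 0.0000 1.0000
    outer loop
      vertex 0.000 0.000 18.000
      vertex 6.000 9.000 18.000
      vertex 6.000 23.000 18.000
    endloop
  endfacet
  facet normal 0.0000 0.0000 1.0000
    outer loop
      vertex 0.000 0.000 18.000
      vertex 6.000 23.000 18.000
      vertex 0.000 23.000 18.000
    endloop
  endfacet
  facet normal 0.0000 -1.0000 0.0000
    outer loop
      vertex 0.000 0.000 0.000
      vertex 21.000 0.000 0.000
      vertex 21.000 0.000 18.000
    endloop
  endfacet
  facet normal 0.0000 -1.0000 0.0000
    outer loop
      vertex 0.000 0.000 0.000
      vertex 21.000 0.000 18.000
      vertex 0.000 0.000 18.000
    endloop
  endfacet
  facet normal 1.0000 0.0000 0.0000
    outer loop
      vertex 21.000 0.000 0.000
      vertex 21.000 9.000 0.000
      vertex 21.000 9.000 18.000
    endloop
  endfacet
  facet normal 1.0000 0.0000 0.0000
    outer loop
      vertex 21.000 0.000 0.000
      vertex 21.000 9.000 18.000
      vertex 21.000 0.000 18.000
    endloop
  endfacet
  facet normal 0.0000 1.0000 0.0000
    outer loop
      vertex 21.000 9.000 0.000
      vertex 6.000 9.000 0.000
      vertex 6.000 9.000 18.000
    endloop
  endfacet
  facet normal 0.0000 1.0000 0.0000
    outer loop
      vertex 21.000 9.000 0.000
      vertex 6.000 9.000 18.000
      vertex 21.000 9.000 18.000
    endloop
  endfacet
  facet normal 1.0000 0.0000 0.0000
    outer loop
      vertex 6.000 9.000 0.000
      vertex 6.000 23.000 0.000
      vertex 6.000 23.000 18.000
    endloop
  endfacet
  facet normal 1.0000 0.0000 0.0000
    outer loop
      vertex 6.000 9.000 0.000
      vertex 6.000 23.000 18.000
      vertex 6.000 9.000 18.000
    endloop
  endfacet
  facet normal 0.0000 1.0000 0.0000
    outer loop
      vertex 6.000 23.000 0.000
      vertex 0.000 23.000 0.000
      vertex 0.000 23.000 18.000
    endloop
  endfacet
  facet normal 0.0000 1.0000 0.0000
    outer loop
      vertex 6.000 23.000 0.000
      vertex 0.000 23.000 18.000
      vertex 6.000 23.000 18.000
    endloop
  endfacet
  facet normal -1.0000 0.0000 0.0000
    outer loop
      vertex 0.000 23.000 0.000
      vertex 0.000 0.000 0.000
      vertex 0.000 0.000 18.000
    endloop
  endfacet
  facet normal -1.0000 0.0000 0.0000
    outer loop
      vertex 0.000 23.000 0.000
      vertex 0.000 0.000 18.000
      vertex 0.000 23.000 18.000
    endloop
  endfacet
endsolid part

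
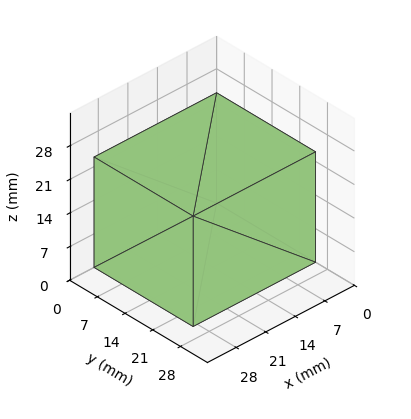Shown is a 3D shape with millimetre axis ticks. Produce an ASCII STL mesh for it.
Reading the render: the shape is a rectangular box, roughly 29 × 25 mm footprint and 23 mm tall (dimensions read to the nearest mm from the axis ticks). For the STL, each face is triangulated and given an outward normal.

solid part
  facet normal 0.0000 0.0000 -1.0000
    outer loop
      vertex 29.000 25.000 0.000
      vertex 29.000 0.000 0.000
      vertex 0.000 0.000 0.000
    endloop
  endfacet
  facet normal 0.0000 0.0000 -1.0000
    outer loop
      vertex 0.000 25.000 0.000
      vertex 29.000 25.000 0.000
      vertex 0.000 0.000 0.000
    endloop
  endfacet
  facet normal 0.0000 0.0000 1.0000
    outer loop
      vertex 0.000 0.000 23.000
      vertex 29.000 0.000 23.000
      vertex 29.000 25.000 23.000
    endloop
  endfacet
  facet normal 0.0000 0.0000 1.0000
    outer loop
      vertex 0.000 0.000 23.000
      vertex 29.000 25.000 23.000
      vertex 0.000 25.000 23.000
    endloop
  endfacet
  facet normal 0.0000 -1.0000 0.0000
    outer loop
      vertex 0.000 0.000 0.000
      vertex 29.000 0.000 0.000
      vertex 29.000 0.000 23.000
    endloop
  endfacet
  facet normal 0.0000 -1.0000 0.0000
    outer loop
      vertex 0.000 0.000 0.000
      vertex 29.000 0.000 23.000
      vertex 0.000 0.000 23.000
    endloop
  endfacet
  facet normal 0.0000 1.0000 0.0000
    outer loop
      vertex 29.000 25.000 23.000
      vertex 29.000 25.000 0.000
      vertex 0.000 25.000 0.000
    endloop
  endfacet
  facet normal 0.0000 1.0000 0.0000
    outer loop
      vertex 0.000 25.000 23.000
      vertex 29.000 25.000 23.000
      vertex 0.000 25.000 0.000
    endloop
  endfacet
  facet normal -1.0000 0.0000 0.0000
    outer loop
      vertex 0.000 25.000 23.000
      vertex 0.000 25.000 0.000
      vertex 0.000 0.000 0.000
    endloop
  endfacet
  facet normal -1.0000 0.0000 0.0000
    outer loop
      vertex 0.000 0.000 23.000
      vertex 0.000 25.000 23.000
      vertex 0.000 0.000 0.000
    endloop
  endfacet
  facet normal 1.0000 0.0000 0.0000
    outer loop
      vertex 29.000 0.000 0.000
      vertex 29.000 25.000 0.000
      vertex 29.000 25.000 23.000
    endloop
  endfacet
  facet normal 1.0000 0.0000 0.0000
    outer loop
      vertex 29.000 0.000 0.000
      vertex 29.000 25.000 23.000
      vertex 29.000 0.000 23.000
    endloop
  endfacet
endsolid part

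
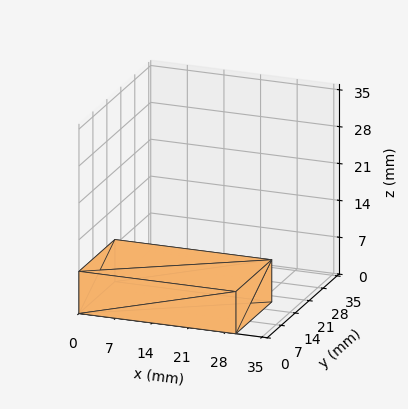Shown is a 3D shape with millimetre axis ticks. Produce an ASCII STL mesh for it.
Reading the render: the shape is a rectangular box, roughly 30 × 18 mm footprint and 8 mm tall (dimensions read to the nearest mm from the axis ticks). For the STL, each face is triangulated and given an outward normal.

solid part
  facet normal 0.0000 0.0000 -1.0000
    outer loop
      vertex 30.00 18.00 0.00
      vertex 30.00 0.00 0.00
      vertex 0.00 0.00 0.00
    endloop
  endfacet
  facet normal 0.0000 0.0000 -1.0000
    outer loop
      vertex 0.00 18.00 0.00
      vertex 30.00 18.00 0.00
      vertex 0.00 0.00 0.00
    endloop
  endfacet
  facet normal 0.0000 0.0000 1.0000
    outer loop
      vertex 0.00 0.00 8.00
      vertex 30.00 0.00 8.00
      vertex 30.00 18.00 8.00
    endloop
  endfacet
  facet normal 0.0000 0.0000 1.0000
    outer loop
      vertex 0.00 0.00 8.00
      vertex 30.00 18.00 8.00
      vertex 0.00 18.00 8.00
    endloop
  endfacet
  facet normal 0.0000 -1.0000 0.0000
    outer loop
      vertex 0.00 0.00 0.00
      vertex 30.00 0.00 0.00
      vertex 30.00 0.00 8.00
    endloop
  endfacet
  facet normal 0.0000 -1.0000 0.0000
    outer loop
      vertex 0.00 0.00 0.00
      vertex 30.00 0.00 8.00
      vertex 0.00 0.00 8.00
    endloop
  endfacet
  facet normal 0.0000 1.0000 0.0000
    outer loop
      vertex 30.00 18.00 8.00
      vertex 30.00 18.00 0.00
      vertex 0.00 18.00 0.00
    endloop
  endfacet
  facet normal 0.0000 1.0000 0.0000
    outer loop
      vertex 0.00 18.00 8.00
      vertex 30.00 18.00 8.00
      vertex 0.00 18.00 0.00
    endloop
  endfacet
  facet normal -1.0000 0.0000 0.0000
    outer loop
      vertex 0.00 18.00 8.00
      vertex 0.00 18.00 0.00
      vertex 0.00 0.00 0.00
    endloop
  endfacet
  facet normal -1.0000 0.0000 0.0000
    outer loop
      vertex 0.00 0.00 8.00
      vertex 0.00 18.00 8.00
      vertex 0.00 0.00 0.00
    endloop
  endfacet
  facet normal 1.0000 0.0000 0.0000
    outer loop
      vertex 30.00 0.00 0.00
      vertex 30.00 18.00 0.00
      vertex 30.00 18.00 8.00
    endloop
  endfacet
  facet normal 1.0000 0.0000 0.0000
    outer loop
      vertex 30.00 0.00 0.00
      vertex 30.00 18.00 8.00
      vertex 30.00 0.00 8.00
    endloop
  endfacet
endsolid part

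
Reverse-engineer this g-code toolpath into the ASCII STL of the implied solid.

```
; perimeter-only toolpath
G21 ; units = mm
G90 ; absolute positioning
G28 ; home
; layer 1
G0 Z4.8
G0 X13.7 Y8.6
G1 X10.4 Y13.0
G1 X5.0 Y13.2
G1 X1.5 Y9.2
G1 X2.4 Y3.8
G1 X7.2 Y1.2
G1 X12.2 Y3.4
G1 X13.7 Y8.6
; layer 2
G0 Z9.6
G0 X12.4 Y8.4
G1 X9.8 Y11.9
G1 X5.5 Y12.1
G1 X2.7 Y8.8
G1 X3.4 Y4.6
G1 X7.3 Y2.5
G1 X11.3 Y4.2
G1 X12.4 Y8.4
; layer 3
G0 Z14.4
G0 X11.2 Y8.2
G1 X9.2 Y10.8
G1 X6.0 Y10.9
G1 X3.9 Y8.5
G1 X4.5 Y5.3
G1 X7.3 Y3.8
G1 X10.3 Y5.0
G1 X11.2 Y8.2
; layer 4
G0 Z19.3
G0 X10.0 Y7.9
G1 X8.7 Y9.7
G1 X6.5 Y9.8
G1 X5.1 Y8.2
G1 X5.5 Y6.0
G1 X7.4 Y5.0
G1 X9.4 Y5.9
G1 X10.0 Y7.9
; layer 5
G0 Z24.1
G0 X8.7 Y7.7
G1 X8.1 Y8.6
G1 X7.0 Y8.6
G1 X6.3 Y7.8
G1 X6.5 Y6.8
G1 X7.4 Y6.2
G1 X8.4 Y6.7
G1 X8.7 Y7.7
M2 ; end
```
solid part
  facet normal 0.0000 0.0000 -1.0000
    outer loop
      vertex 4.5 14.4 0.0
      vertex 11.0 14.1 0.0
      vertex 14.9 8.8 0.0
    endloop
  endfacet
  facet normal 0.0000 0.0000 -1.0000
    outer loop
      vertex 0.3 9.5 0.0
      vertex 4.5 14.4 0.0
      vertex 14.9 8.8 0.0
    endloop
  endfacet
  facet normal 0.0000 0.0000 -1.0000
    outer loop
      vertex 1.4 3.1 0.0
      vertex 0.3 9.5 0.0
      vertex 14.9 8.8 0.0
    endloop
  endfacet
  facet normal 0.0000 0.0000 -1.0000
    outer loop
      vertex 7.2 0.0 0.0
      vertex 1.4 3.1 0.0
      vertex 14.9 8.8 0.0
    endloop
  endfacet
  facet normal 0.0000 0.0000 -1.0000
    outer loop
      vertex 13.2 2.6 0.0
      vertex 7.2 0.0 0.0
      vertex 14.9 8.8 0.0
    endloop
  endfacet
  facet normal 0.7844 0.5772 0.2268
    outer loop
      vertex 14.9 8.8 0.0
      vertex 11.0 14.1 0.0
      vertex 7.5 7.5 28.9
    endloop
  endfacet
  facet normal 0.0449 0.9727 0.2276
    outer loop
      vertex 11.0 14.1 0.0
      vertex 4.5 14.4 0.0
      vertex 7.5 7.5 28.9
    endloop
  endfacet
  facet normal -0.7393 0.6336 0.2280
    outer loop
      vertex 4.5 14.4 0.0
      vertex 0.3 9.5 0.0
      vertex 7.5 7.5 28.9
    endloop
  endfacet
  facet normal -0.9597 -0.1649 0.2277
    outer loop
      vertex 0.3 9.5 0.0
      vertex 1.4 3.1 0.0
      vertex 7.5 7.5 28.9
    endloop
  endfacet
  facet normal -0.4590 -0.8588 0.2276
    outer loop
      vertex 1.4 3.1 0.0
      vertex 7.2 0.0 0.0
      vertex 7.5 7.5 28.9
    endloop
  endfacet
  facet normal 0.3871 -0.8934 0.2278
    outer loop
      vertex 7.2 0.0 0.0
      vertex 13.2 2.6 0.0
      vertex 7.5 7.5 28.9
    endloop
  endfacet
  facet normal 0.9388 -0.2574 0.2288
    outer loop
      vertex 13.2 2.6 0.0
      vertex 14.9 8.8 0.0
      vertex 7.5 7.5 28.9
    endloop
  endfacet
endsolid part

The G0 Z moves step by Δz≈4.8 mm. The G1 loops shrink linearly with z, so the solid tapers from its base footprint up to z≈28.9. Closing with a flat bottom cap and the tapered top and triangulating gives 12 facets — a regular 7-sided pyramid, base circumscribed radius ≈ 7.5 mm, apex at z ≈ 28.9 mm.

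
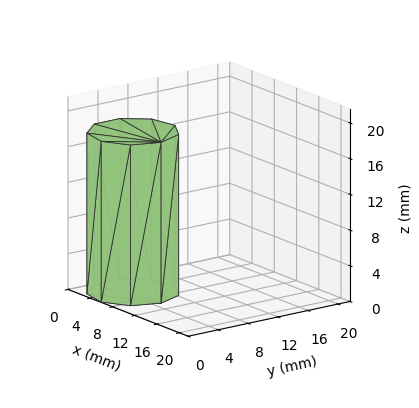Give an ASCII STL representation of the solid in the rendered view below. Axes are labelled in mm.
Reading the render: the shape is a regular 9-sided prism (a cylinder approximated with 9 flat sides), circumscribed radius ≈ 5 mm, height ≈ 18 mm (dimensions read to the nearest mm from the axis ticks). For the STL, each face is triangulated and given an outward normal.

solid part
  facet normal 0.0000 0.0000 -1.0000
    outer loop
      vertex 5.868 9.924 0.000
      vertex 8.830 8.214 0.000
      vertex 10.000 5.000 0.000
    endloop
  endfacet
  facet normal 0.0000 0.0000 -1.0000
    outer loop
      vertex 2.500 9.330 0.000
      vertex 5.868 9.924 0.000
      vertex 10.000 5.000 0.000
    endloop
  endfacet
  facet normal 0.0000 0.0000 -1.0000
    outer loop
      vertex 0.302 6.710 0.000
      vertex 2.500 9.330 0.000
      vertex 10.000 5.000 0.000
    endloop
  endfacet
  facet normal 0.0000 0.0000 -1.0000
    outer loop
      vertex 0.302 3.290 0.000
      vertex 0.302 6.710 0.000
      vertex 10.000 5.000 0.000
    endloop
  endfacet
  facet normal 0.0000 0.0000 -1.0000
    outer loop
      vertex 2.500 0.670 0.000
      vertex 0.302 3.290 0.000
      vertex 10.000 5.000 0.000
    endloop
  endfacet
  facet normal 0.0000 0.0000 -1.0000
    outer loop
      vertex 5.868 0.076 0.000
      vertex 2.500 0.670 0.000
      vertex 10.000 5.000 0.000
    endloop
  endfacet
  facet normal 0.0000 0.0000 -1.0000
    outer loop
      vertex 8.830 1.786 0.000
      vertex 5.868 0.076 0.000
      vertex 10.000 5.000 0.000
    endloop
  endfacet
  facet normal 0.0000 0.0000 1.0000
    outer loop
      vertex 10.000 5.000 18.000
      vertex 8.830 8.214 18.000
      vertex 5.868 9.924 18.000
    endloop
  endfacet
  facet normal 0.0000 0.0000 1.0000
    outer loop
      vertex 10.000 5.000 18.000
      vertex 5.868 9.924 18.000
      vertex 2.500 9.330 18.000
    endloop
  endfacet
  facet normal 0.0000 0.0000 1.0000
    outer loop
      vertex 10.000 5.000 18.000
      vertex 2.500 9.330 18.000
      vertex 0.302 6.710 18.000
    endloop
  endfacet
  facet normal 0.0000 0.0000 1.0000
    outer loop
      vertex 10.000 5.000 18.000
      vertex 0.302 6.710 18.000
      vertex 0.302 3.290 18.000
    endloop
  endfacet
  facet normal 0.0000 0.0000 1.0000
    outer loop
      vertex 10.000 5.000 18.000
      vertex 0.302 3.290 18.000
      vertex 2.500 0.670 18.000
    endloop
  endfacet
  facet normal 0.0000 0.0000 1.0000
    outer loop
      vertex 10.000 5.000 18.000
      vertex 2.500 0.670 18.000
      vertex 5.868 0.076 18.000
    endloop
  endfacet
  facet normal 0.0000 0.0000 1.0000
    outer loop
      vertex 10.000 5.000 18.000
      vertex 5.868 0.076 18.000
      vertex 8.830 1.786 18.000
    endloop
  endfacet
  facet normal 0.9397 0.3421 0.0000
    outer loop
      vertex 10.000 5.000 0.000
      vertex 8.830 8.214 0.000
      vertex 8.830 8.214 18.000
    endloop
  endfacet
  facet normal 0.9397 0.3421 0.0000
    outer loop
      vertex 10.000 5.000 0.000
      vertex 8.830 8.214 18.000
      vertex 10.000 5.000 18.000
    endloop
  endfacet
  facet normal 0.5000 0.8660 0.0000
    outer loop
      vertex 8.830 8.214 0.000
      vertex 5.868 9.924 0.000
      vertex 5.868 9.924 18.000
    endloop
  endfacet
  facet normal 0.5000 0.8660 0.0000
    outer loop
      vertex 8.830 8.214 0.000
      vertex 5.868 9.924 18.000
      vertex 8.830 8.214 18.000
    endloop
  endfacet
  facet normal -0.1737 0.9848 0.0000
    outer loop
      vertex 5.868 9.924 0.000
      vertex 2.500 9.330 0.000
      vertex 2.500 9.330 18.000
    endloop
  endfacet
  facet normal -0.1737 0.9848 0.0000
    outer loop
      vertex 5.868 9.924 0.000
      vertex 2.500 9.330 18.000
      vertex 5.868 9.924 18.000
    endloop
  endfacet
  facet normal -0.7661 0.6427 0.0000
    outer loop
      vertex 2.500 9.330 0.000
      vertex 0.302 6.710 0.000
      vertex 0.302 6.710 18.000
    endloop
  endfacet
  facet normal -0.7661 0.6427 0.0000
    outer loop
      vertex 2.500 9.330 0.000
      vertex 0.302 6.710 18.000
      vertex 2.500 9.330 18.000
    endloop
  endfacet
  facet normal -1.0000 0.0000 0.0000
    outer loop
      vertex 0.302 6.710 0.000
      vertex 0.302 3.290 0.000
      vertex 0.302 3.290 18.000
    endloop
  endfacet
  facet normal -1.0000 0.0000 0.0000
    outer loop
      vertex 0.302 6.710 0.000
      vertex 0.302 3.290 18.000
      vertex 0.302 6.710 18.000
    endloop
  endfacet
  facet normal -0.7661 -0.6427 0.0000
    outer loop
      vertex 0.302 3.290 0.000
      vertex 2.500 0.670 0.000
      vertex 2.500 0.670 18.000
    endloop
  endfacet
  facet normal -0.7661 -0.6427 0.0000
    outer loop
      vertex 0.302 3.290 0.000
      vertex 2.500 0.670 18.000
      vertex 0.302 3.290 18.000
    endloop
  endfacet
  facet normal -0.1737 -0.9848 0.0000
    outer loop
      vertex 2.500 0.670 0.000
      vertex 5.868 0.076 0.000
      vertex 5.868 0.076 18.000
    endloop
  endfacet
  facet normal -0.1737 -0.9848 0.0000
    outer loop
      vertex 2.500 0.670 0.000
      vertex 5.868 0.076 18.000
      vertex 2.500 0.670 18.000
    endloop
  endfacet
  facet normal 0.5000 -0.8660 0.0000
    outer loop
      vertex 5.868 0.076 0.000
      vertex 8.830 1.786 0.000
      vertex 8.830 1.786 18.000
    endloop
  endfacet
  facet normal 0.5000 -0.8660 0.0000
    outer loop
      vertex 5.868 0.076 0.000
      vertex 8.830 1.786 18.000
      vertex 5.868 0.076 18.000
    endloop
  endfacet
  facet normal 0.9397 -0.3421 0.0000
    outer loop
      vertex 8.830 1.786 0.000
      vertex 10.000 5.000 0.000
      vertex 10.000 5.000 18.000
    endloop
  endfacet
  facet normal 0.9397 -0.3421 0.0000
    outer loop
      vertex 8.830 1.786 0.000
      vertex 10.000 5.000 18.000
      vertex 8.830 1.786 18.000
    endloop
  endfacet
endsolid part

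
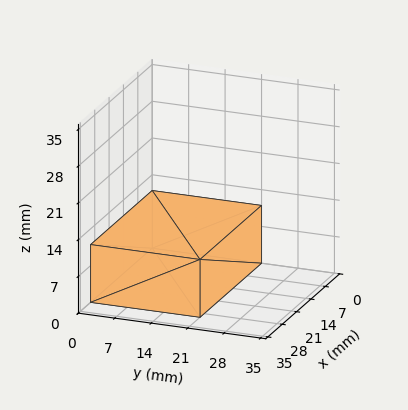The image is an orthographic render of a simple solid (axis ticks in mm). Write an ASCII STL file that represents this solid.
Reading the render: the shape is a rectangular box, roughly 30 × 21 mm footprint and 11 mm tall (dimensions read to the nearest mm from the axis ticks). For the STL, each face is triangulated and given an outward normal.

solid part
  facet normal 0.0000 0.0000 -1.0000
    outer loop
      vertex 30.00 21.00 0.00
      vertex 30.00 0.00 0.00
      vertex 0.00 0.00 0.00
    endloop
  endfacet
  facet normal 0.0000 0.0000 -1.0000
    outer loop
      vertex 0.00 21.00 0.00
      vertex 30.00 21.00 0.00
      vertex 0.00 0.00 0.00
    endloop
  endfacet
  facet normal 0.0000 0.0000 1.0000
    outer loop
      vertex 0.00 0.00 11.00
      vertex 30.00 0.00 11.00
      vertex 30.00 21.00 11.00
    endloop
  endfacet
  facet normal 0.0000 0.0000 1.0000
    outer loop
      vertex 0.00 0.00 11.00
      vertex 30.00 21.00 11.00
      vertex 0.00 21.00 11.00
    endloop
  endfacet
  facet normal 0.0000 -1.0000 0.0000
    outer loop
      vertex 0.00 0.00 0.00
      vertex 30.00 0.00 0.00
      vertex 30.00 0.00 11.00
    endloop
  endfacet
  facet normal 0.0000 -1.0000 0.0000
    outer loop
      vertex 0.00 0.00 0.00
      vertex 30.00 0.00 11.00
      vertex 0.00 0.00 11.00
    endloop
  endfacet
  facet normal 0.0000 1.0000 0.0000
    outer loop
      vertex 30.00 21.00 11.00
      vertex 30.00 21.00 0.00
      vertex 0.00 21.00 0.00
    endloop
  endfacet
  facet normal 0.0000 1.0000 0.0000
    outer loop
      vertex 0.00 21.00 11.00
      vertex 30.00 21.00 11.00
      vertex 0.00 21.00 0.00
    endloop
  endfacet
  facet normal -1.0000 0.0000 0.0000
    outer loop
      vertex 0.00 21.00 11.00
      vertex 0.00 21.00 0.00
      vertex 0.00 0.00 0.00
    endloop
  endfacet
  facet normal -1.0000 0.0000 0.0000
    outer loop
      vertex 0.00 0.00 11.00
      vertex 0.00 21.00 11.00
      vertex 0.00 0.00 0.00
    endloop
  endfacet
  facet normal 1.0000 0.0000 0.0000
    outer loop
      vertex 30.00 0.00 0.00
      vertex 30.00 21.00 0.00
      vertex 30.00 21.00 11.00
    endloop
  endfacet
  facet normal 1.0000 0.0000 0.0000
    outer loop
      vertex 30.00 0.00 0.00
      vertex 30.00 21.00 11.00
      vertex 30.00 0.00 11.00
    endloop
  endfacet
endsolid part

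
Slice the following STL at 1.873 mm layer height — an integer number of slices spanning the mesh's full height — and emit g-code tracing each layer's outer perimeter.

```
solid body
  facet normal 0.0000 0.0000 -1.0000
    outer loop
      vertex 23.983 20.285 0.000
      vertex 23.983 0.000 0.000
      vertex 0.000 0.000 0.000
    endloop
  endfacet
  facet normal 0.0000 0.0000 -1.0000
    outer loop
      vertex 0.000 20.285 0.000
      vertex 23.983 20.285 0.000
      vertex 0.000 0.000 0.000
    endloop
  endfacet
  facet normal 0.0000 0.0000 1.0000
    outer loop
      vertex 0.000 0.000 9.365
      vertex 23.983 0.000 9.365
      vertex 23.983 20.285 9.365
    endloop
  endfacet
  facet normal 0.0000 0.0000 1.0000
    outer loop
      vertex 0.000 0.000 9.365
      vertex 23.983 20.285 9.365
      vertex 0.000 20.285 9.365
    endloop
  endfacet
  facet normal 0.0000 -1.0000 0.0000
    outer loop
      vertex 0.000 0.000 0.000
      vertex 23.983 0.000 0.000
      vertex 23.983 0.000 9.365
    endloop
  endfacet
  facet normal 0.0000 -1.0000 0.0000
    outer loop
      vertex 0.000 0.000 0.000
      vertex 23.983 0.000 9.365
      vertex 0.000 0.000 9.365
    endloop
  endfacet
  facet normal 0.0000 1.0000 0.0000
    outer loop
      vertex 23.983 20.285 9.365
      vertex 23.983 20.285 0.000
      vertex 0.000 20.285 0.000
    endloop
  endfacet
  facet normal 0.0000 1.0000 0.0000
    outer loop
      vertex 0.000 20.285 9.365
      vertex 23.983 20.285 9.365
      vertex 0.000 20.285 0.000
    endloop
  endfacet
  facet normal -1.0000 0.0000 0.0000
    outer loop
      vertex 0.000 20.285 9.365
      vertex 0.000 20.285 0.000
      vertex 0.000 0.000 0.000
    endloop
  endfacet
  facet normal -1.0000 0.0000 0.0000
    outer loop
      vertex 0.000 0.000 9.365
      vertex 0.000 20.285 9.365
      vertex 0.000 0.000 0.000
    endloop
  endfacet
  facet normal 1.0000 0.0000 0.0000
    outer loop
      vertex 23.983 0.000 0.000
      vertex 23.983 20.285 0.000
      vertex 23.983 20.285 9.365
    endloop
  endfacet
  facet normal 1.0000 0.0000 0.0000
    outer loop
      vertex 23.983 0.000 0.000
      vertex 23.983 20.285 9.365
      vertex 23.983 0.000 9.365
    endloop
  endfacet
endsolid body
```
; perimeter-only toolpath
G21 ; units = mm
G90 ; absolute positioning
G28 ; home
; layer 1
G0 Z1.873
G0 X0.000 Y0.000
G1 X23.983 Y0.000
G1 X23.983 Y20.285
G1 X0.000 Y20.285
G1 X0.000 Y0.000
; layer 2
G0 Z3.746
G0 X0.000 Y0.000
G1 X23.983 Y0.000
G1 X23.983 Y20.285
G1 X0.000 Y20.285
G1 X0.000 Y0.000
; layer 3
G0 Z5.619
G0 X0.000 Y0.000
G1 X23.983 Y0.000
G1 X23.983 Y20.285
G1 X0.000 Y20.285
G1 X0.000 Y0.000
; layer 4
G0 Z7.492
G0 X0.000 Y0.000
G1 X23.983 Y0.000
G1 X23.983 Y20.285
G1 X0.000 Y20.285
G1 X0.000 Y0.000
; layer 5
G0 Z9.365
G0 X0.000 Y0.000
G1 X23.983 Y0.000
G1 X23.983 Y20.285
G1 X0.000 Y20.285
G1 X0.000 Y0.000
M2 ; end

The solid is a rectangular box, roughly 24 × 20.3 mm footprint and 9.37 mm tall. Slicing at Δz = 1.873 mm — 5 equal slices spanning the solid's height, so layer i sits at z = i·h/5 — gives 5 non-empty perimeters. Each is a 4-segment closed polygon; G0 lifts to the layer z and rapids to the start vertex, then G1 traces the edges.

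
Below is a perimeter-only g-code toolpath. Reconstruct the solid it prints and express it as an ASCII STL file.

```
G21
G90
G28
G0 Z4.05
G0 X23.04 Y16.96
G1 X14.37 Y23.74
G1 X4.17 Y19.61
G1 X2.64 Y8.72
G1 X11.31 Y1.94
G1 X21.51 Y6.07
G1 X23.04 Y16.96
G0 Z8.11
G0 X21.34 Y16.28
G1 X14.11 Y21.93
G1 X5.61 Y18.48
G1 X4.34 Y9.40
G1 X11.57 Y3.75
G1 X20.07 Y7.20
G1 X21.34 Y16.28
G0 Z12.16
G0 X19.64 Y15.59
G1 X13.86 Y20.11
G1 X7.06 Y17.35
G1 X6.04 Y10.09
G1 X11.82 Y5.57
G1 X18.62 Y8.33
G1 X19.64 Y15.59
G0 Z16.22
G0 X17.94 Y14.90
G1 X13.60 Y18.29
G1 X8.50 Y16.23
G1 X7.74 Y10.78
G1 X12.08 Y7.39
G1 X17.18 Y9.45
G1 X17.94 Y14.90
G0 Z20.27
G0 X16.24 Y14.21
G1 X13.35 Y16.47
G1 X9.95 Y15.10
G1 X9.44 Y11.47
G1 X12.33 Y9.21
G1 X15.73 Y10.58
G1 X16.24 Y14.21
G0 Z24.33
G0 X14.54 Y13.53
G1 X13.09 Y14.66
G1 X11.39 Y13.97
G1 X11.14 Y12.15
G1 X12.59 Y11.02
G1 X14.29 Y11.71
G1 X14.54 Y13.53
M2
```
solid part
  facet normal 0.0000 0.0000 -1.0000
    outer loop
      vertex 2.72 20.74 0.00
      vertex 14.62 25.56 0.00
      vertex 24.74 17.65 0.00
    endloop
  endfacet
  facet normal 0.0000 0.0000 -1.0000
    outer loop
      vertex 0.94 8.03 0.00
      vertex 2.72 20.74 0.00
      vertex 24.74 17.65 0.00
    endloop
  endfacet
  facet normal 0.0000 0.0000 -1.0000
    outer loop
      vertex 11.06 0.12 0.00
      vertex 0.94 8.03 0.00
      vertex 24.74 17.65 0.00
    endloop
  endfacet
  facet normal 0.0000 0.0000 -1.0000
    outer loop
      vertex 22.96 4.94 0.00
      vertex 11.06 0.12 0.00
      vertex 24.74 17.65 0.00
    endloop
  endfacet
  facet normal 0.5734 0.7336 0.3648
    outer loop
      vertex 24.74 17.65 0.00
      vertex 14.62 25.56 0.00
      vertex 12.84 12.84 28.38
    endloop
  endfacet
  facet normal -0.3495 0.8630 0.3649
    outer loop
      vertex 14.62 25.56 0.00
      vertex 2.72 20.74 0.00
      vertex 12.84 12.84 28.38
    endloop
  endfacet
  facet normal -0.9221 0.1291 0.3648
    outer loop
      vertex 2.72 20.74 0.00
      vertex 0.94 8.03 0.00
      vertex 12.84 12.84 28.38
    endloop
  endfacet
  facet normal -0.5734 -0.7336 0.3648
    outer loop
      vertex 0.94 8.03 0.00
      vertex 11.06 0.12 0.00
      vertex 12.84 12.84 28.38
    endloop
  endfacet
  facet normal 0.3495 -0.8630 0.3649
    outer loop
      vertex 11.06 0.12 0.00
      vertex 22.96 4.94 0.00
      vertex 12.84 12.84 28.38
    endloop
  endfacet
  facet normal 0.9221 -0.1291 0.3648
    outer loop
      vertex 22.96 4.94 0.00
      vertex 24.74 17.65 0.00
      vertex 12.84 12.84 28.38
    endloop
  endfacet
endsolid part

The G0 Z moves step by Δz≈4.05 mm. The G1 loops shrink linearly with z, so the solid tapers from its base footprint up to z≈28.4. Closing with a flat bottom cap and the tapered top and triangulating gives 10 facets — a regular 6-sided pyramid, base circumscribed radius ≈ 12.8 mm, apex at z ≈ 28.4 mm.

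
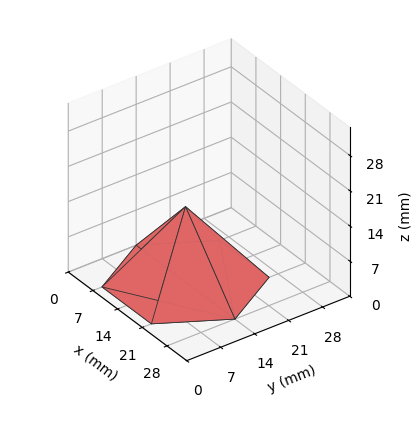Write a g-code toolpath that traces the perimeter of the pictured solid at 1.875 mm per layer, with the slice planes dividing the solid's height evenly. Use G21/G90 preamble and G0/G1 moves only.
Reading the render: the shape is a regular 6-sided pyramid, base circumscribed radius ≈ 14 mm, apex at z ≈ 15 mm (dimensions read to the nearest mm from the axis ticks). For the g-code, the solid's height is divided into equal slices at the stated Δz and each level perimeter traced with G1 moves after a G0 lift.

; perimeter-only toolpath
G21 ; units = mm
G90 ; absolute positioning
G28 ; home
; layer 1
G0 Z1.875
G0 X26.250 Y14.000
G1 X20.125 Y24.608
G1 X7.875 Y24.608
G1 X1.750 Y14.000
G1 X7.875 Y3.391
G1 X20.125 Y3.391
G1 X26.250 Y14.000
; layer 2
G0 Z3.750
G0 X24.500 Y14.000
G1 X19.250 Y23.093
G1 X8.750 Y23.093
G1 X3.500 Y14.000
G1 X8.750 Y4.907
G1 X19.250 Y4.907
G1 X24.500 Y14.000
; layer 3
G0 Z5.625
G0 X22.750 Y14.000
G1 X18.375 Y21.578
G1 X9.625 Y21.578
G1 X5.250 Y14.000
G1 X9.625 Y6.422
G1 X18.375 Y6.422
G1 X22.750 Y14.000
; layer 4
G0 Z7.500
G0 X21.000 Y14.000
G1 X17.500 Y20.062
G1 X10.500 Y20.062
G1 X7.000 Y14.000
G1 X10.500 Y7.938
G1 X17.500 Y7.938
G1 X21.000 Y14.000
; layer 5
G0 Z9.375
G0 X19.250 Y14.000
G1 X16.625 Y18.547
G1 X11.375 Y18.547
G1 X8.750 Y14.000
G1 X11.375 Y9.454
G1 X16.625 Y9.454
G1 X19.250 Y14.000
; layer 6
G0 Z11.250
G0 X17.500 Y14.000
G1 X15.750 Y17.031
G1 X12.250 Y17.031
G1 X10.500 Y14.000
G1 X12.250 Y10.969
G1 X15.750 Y10.969
G1 X17.500 Y14.000
; layer 7
G0 Z13.125
G0 X15.750 Y14.000
G1 X14.875 Y15.515
G1 X13.125 Y15.515
G1 X12.250 Y14.000
G1 X13.125 Y12.485
G1 X14.875 Y12.485
G1 X15.750 Y14.000
M2 ; end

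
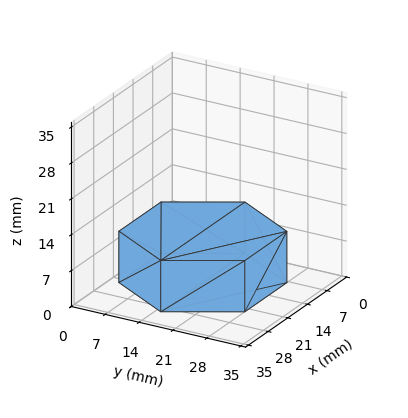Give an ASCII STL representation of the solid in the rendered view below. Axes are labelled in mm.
Reading the render: the shape is a regular 6-sided prism (a cylinder approximated with 6 flat sides), circumscribed radius ≈ 15 mm, height ≈ 10 mm (dimensions read to the nearest mm from the axis ticks). For the STL, each face is triangulated and given an outward normal.

solid part
  facet normal 0.0000 0.0000 -1.0000
    outer loop
      vertex 7.500 27.990 0.000
      vertex 22.500 27.990 0.000
      vertex 30.000 15.000 0.000
    endloop
  endfacet
  facet normal 0.0000 0.0000 -1.0000
    outer loop
      vertex 0.000 15.000 0.000
      vertex 7.500 27.990 0.000
      vertex 30.000 15.000 0.000
    endloop
  endfacet
  facet normal 0.0000 0.0000 -1.0000
    outer loop
      vertex 7.500 2.010 0.000
      vertex 0.000 15.000 0.000
      vertex 30.000 15.000 0.000
    endloop
  endfacet
  facet normal 0.0000 0.0000 -1.0000
    outer loop
      vertex 22.500 2.010 0.000
      vertex 7.500 2.010 0.000
      vertex 30.000 15.000 0.000
    endloop
  endfacet
  facet normal 0.0000 0.0000 1.0000
    outer loop
      vertex 30.000 15.000 10.000
      vertex 22.500 27.990 10.000
      vertex 7.500 27.990 10.000
    endloop
  endfacet
  facet normal 0.0000 0.0000 1.0000
    outer loop
      vertex 30.000 15.000 10.000
      vertex 7.500 27.990 10.000
      vertex 0.000 15.000 10.000
    endloop
  endfacet
  facet normal 0.0000 0.0000 1.0000
    outer loop
      vertex 30.000 15.000 10.000
      vertex 0.000 15.000 10.000
      vertex 7.500 2.010 10.000
    endloop
  endfacet
  facet normal 0.0000 0.0000 1.0000
    outer loop
      vertex 30.000 15.000 10.000
      vertex 7.500 2.010 10.000
      vertex 22.500 2.010 10.000
    endloop
  endfacet
  facet normal 0.8660 0.5000 0.0000
    outer loop
      vertex 30.000 15.000 0.000
      vertex 22.500 27.990 0.000
      vertex 22.500 27.990 10.000
    endloop
  endfacet
  facet normal 0.8660 0.5000 0.0000
    outer loop
      vertex 30.000 15.000 0.000
      vertex 22.500 27.990 10.000
      vertex 30.000 15.000 10.000
    endloop
  endfacet
  facet normal 0.0000 1.0000 0.0000
    outer loop
      vertex 22.500 27.990 0.000
      vertex 7.500 27.990 0.000
      vertex 7.500 27.990 10.000
    endloop
  endfacet
  facet normal 0.0000 1.0000 0.0000
    outer loop
      vertex 22.500 27.990 0.000
      vertex 7.500 27.990 10.000
      vertex 22.500 27.990 10.000
    endloop
  endfacet
  facet normal -0.8660 0.5000 0.0000
    outer loop
      vertex 7.500 27.990 0.000
      vertex 0.000 15.000 0.000
      vertex 0.000 15.000 10.000
    endloop
  endfacet
  facet normal -0.8660 0.5000 0.0000
    outer loop
      vertex 7.500 27.990 0.000
      vertex 0.000 15.000 10.000
      vertex 7.500 27.990 10.000
    endloop
  endfacet
  facet normal -0.8660 -0.5000 0.0000
    outer loop
      vertex 0.000 15.000 0.000
      vertex 7.500 2.010 0.000
      vertex 7.500 2.010 10.000
    endloop
  endfacet
  facet normal -0.8660 -0.5000 0.0000
    outer loop
      vertex 0.000 15.000 0.000
      vertex 7.500 2.010 10.000
      vertex 0.000 15.000 10.000
    endloop
  endfacet
  facet normal 0.0000 -1.0000 0.0000
    outer loop
      vertex 7.500 2.010 0.000
      vertex 22.500 2.010 0.000
      vertex 22.500 2.010 10.000
    endloop
  endfacet
  facet normal 0.0000 -1.0000 0.0000
    outer loop
      vertex 7.500 2.010 0.000
      vertex 22.500 2.010 10.000
      vertex 7.500 2.010 10.000
    endloop
  endfacet
  facet normal 0.8660 -0.5000 0.0000
    outer loop
      vertex 22.500 2.010 0.000
      vertex 30.000 15.000 0.000
      vertex 30.000 15.000 10.000
    endloop
  endfacet
  facet normal 0.8660 -0.5000 0.0000
    outer loop
      vertex 22.500 2.010 0.000
      vertex 30.000 15.000 10.000
      vertex 22.500 2.010 10.000
    endloop
  endfacet
endsolid part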